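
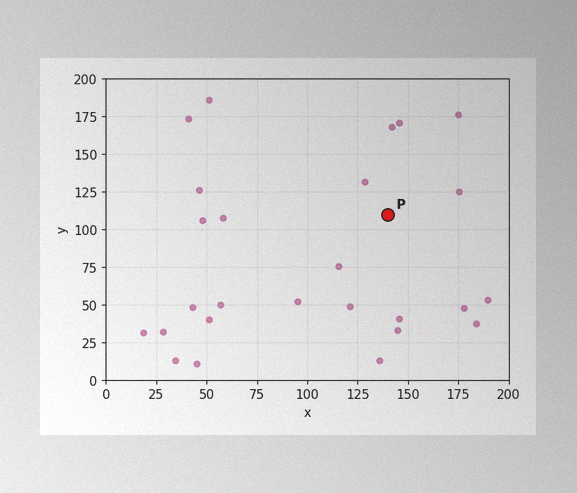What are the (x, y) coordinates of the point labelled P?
(140, 110)

The image has some photo noise and uneven lighting. Following the gridlines from P to each axis, P sits at (140, 110).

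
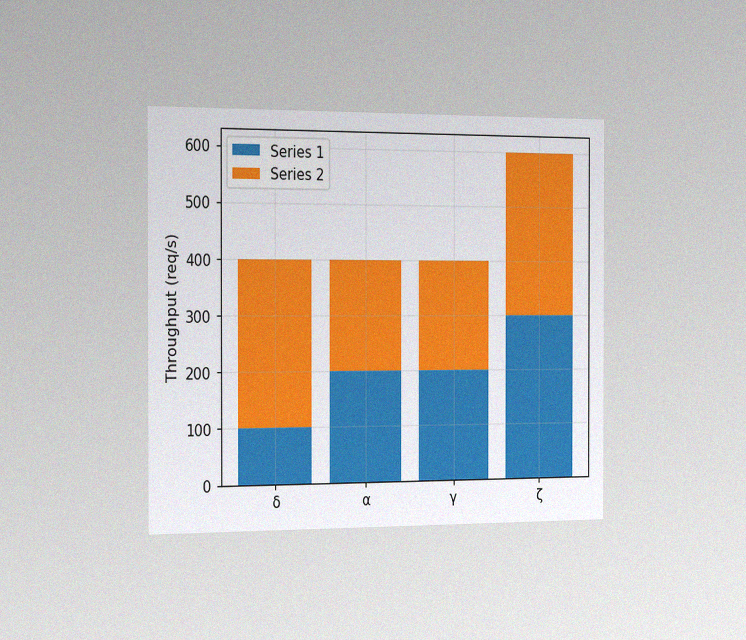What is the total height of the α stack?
The chart is viewed slightly from the left, with some photo noise. The α stack's top reaches 400req/s on the y-axis.

400req/s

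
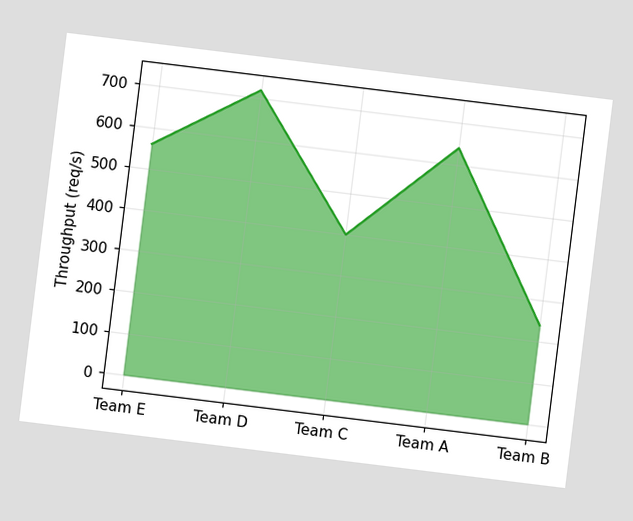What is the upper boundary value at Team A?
The chart is tilted about 7° clockwise. At Team A the upper boundary is at 640req/s.

640req/s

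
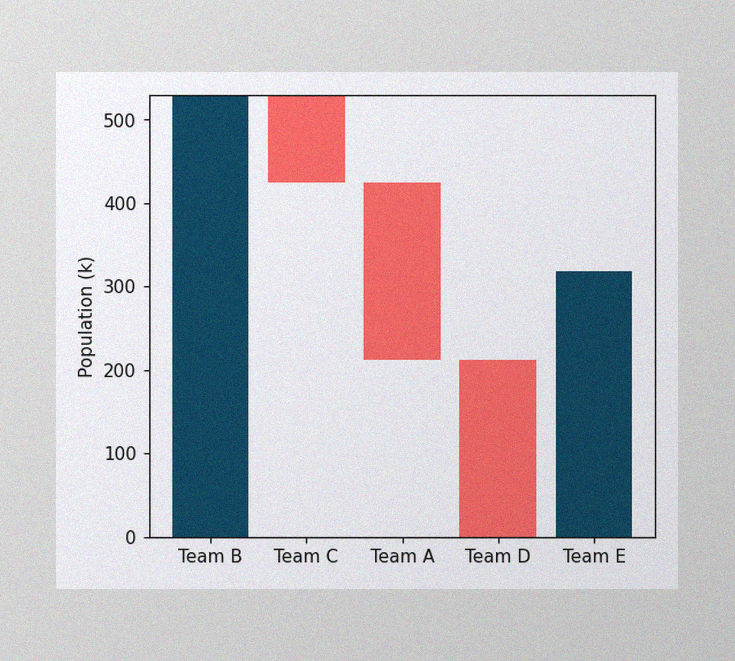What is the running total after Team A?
212k

The image has some photo noise and uneven lighting. After Team A the running total reaches 212k.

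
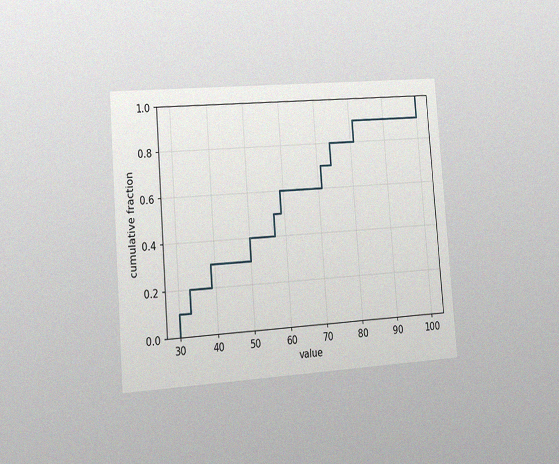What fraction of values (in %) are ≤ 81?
90%

The chart is tilted about 4° counter-clockwise and viewed slightly from the left, with some photo noise. At x=81 the ECDF step is at 90%.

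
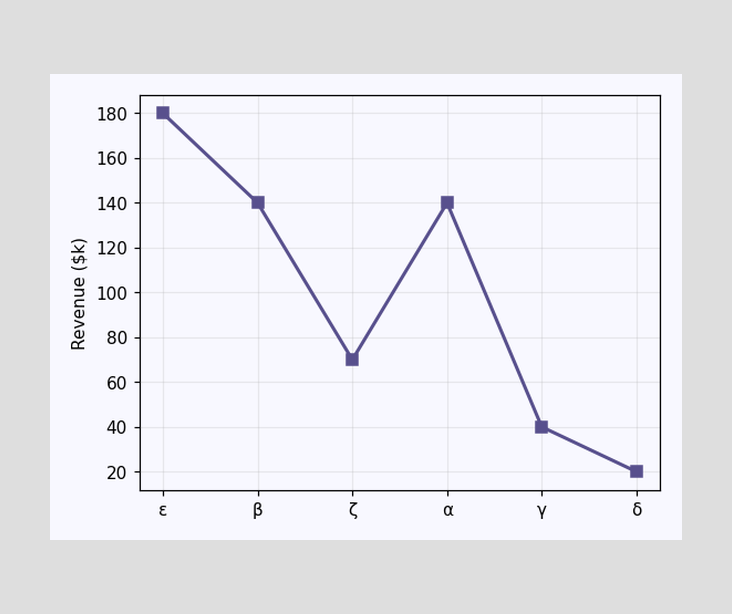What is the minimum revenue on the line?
The lowest point is at δ, and reading across to the y-axis gives $20k.

$20k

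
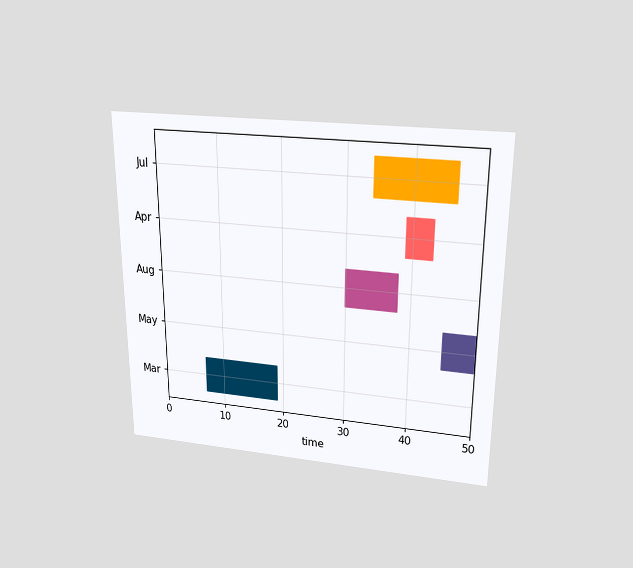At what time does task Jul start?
The chart is viewed slightly from above. The Jul bar begins at t=34.

34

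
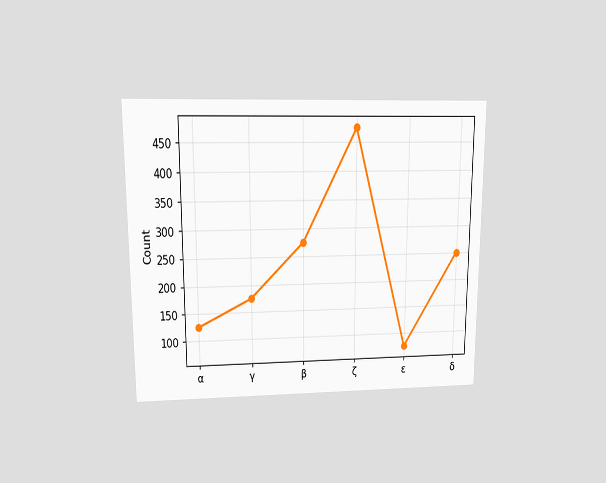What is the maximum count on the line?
The chart is viewed at a slight angle. The highest point is at ζ, and reading across to the y-axis gives 475.

475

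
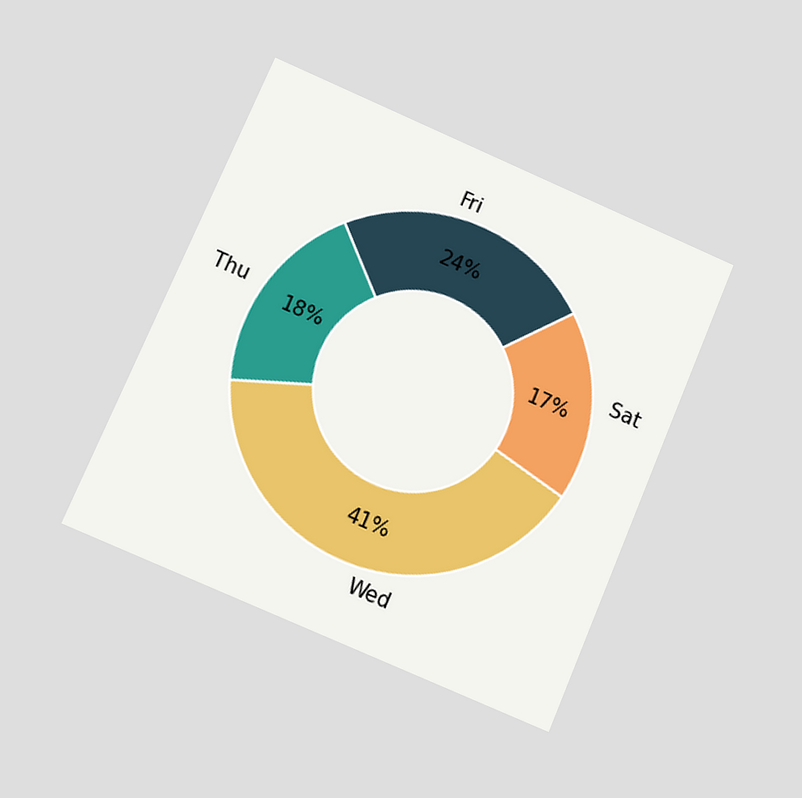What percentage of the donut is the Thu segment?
The chart is tilted about 23° clockwise and viewed at a slight angle. The Thu segment takes up 18% of the ring.

18%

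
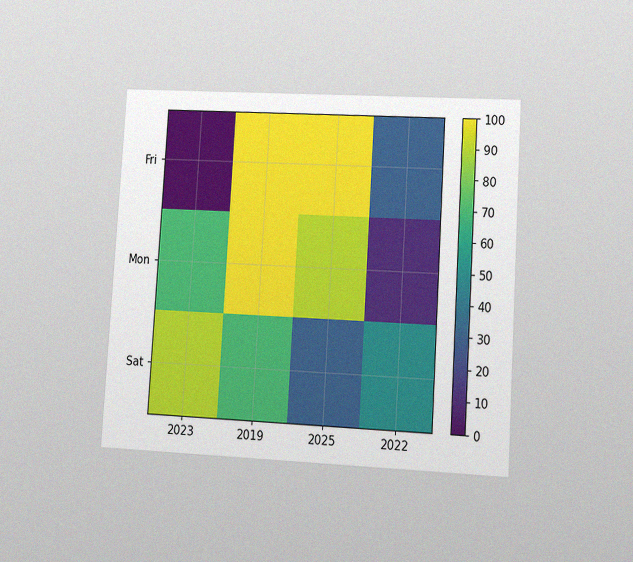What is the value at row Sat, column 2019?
The chart is tilted about 3° clockwise and viewed at a slight angle, with some photo noise. Matching cell (Sat, 2019) against the colorbar gives 70.

70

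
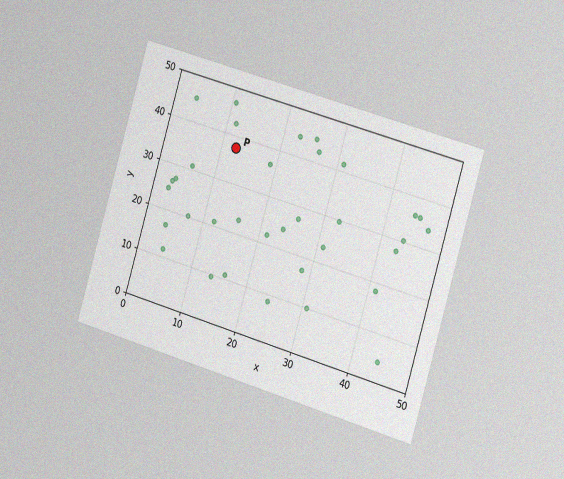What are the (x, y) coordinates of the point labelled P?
(12.5, 37.5)

The chart is tilted about 16° clockwise and viewed at a slight angle, with some photo noise. Following the gridlines from P to each axis, P sits at (12.5, 37.5).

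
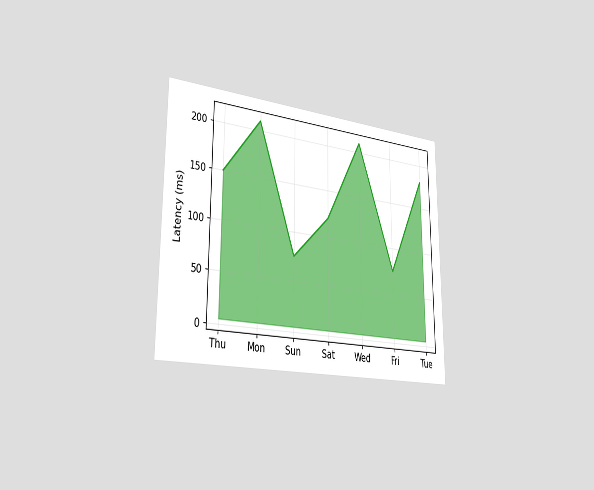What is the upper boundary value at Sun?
75ms

The chart is viewed slightly from the left. At Sun the upper boundary is at 75ms.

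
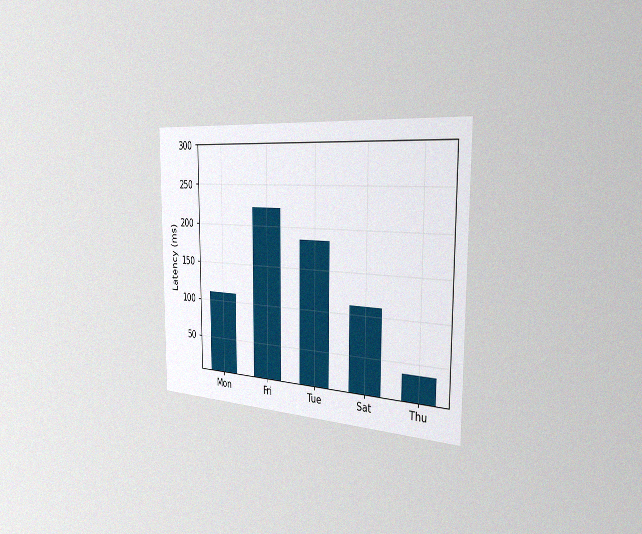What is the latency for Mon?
The chart is viewed slightly from the right, with some photo noise. Reading along the chart's y-axis, the Mon bar reaches 111ms.

111ms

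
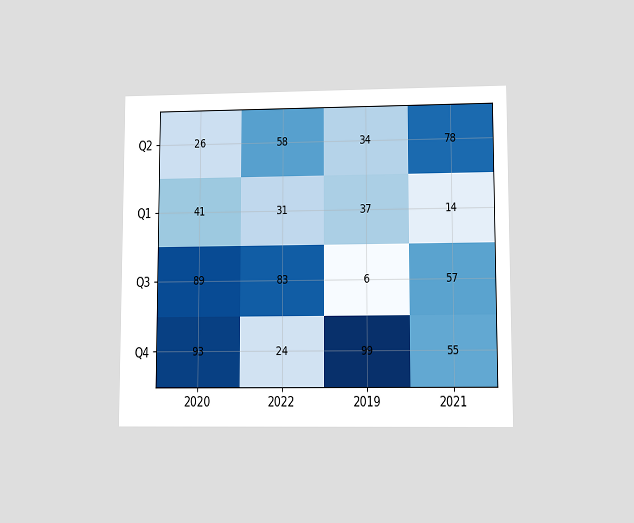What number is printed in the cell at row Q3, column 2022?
The chart is viewed at a slight angle. The (Q3, 2022) cell reads 83.

83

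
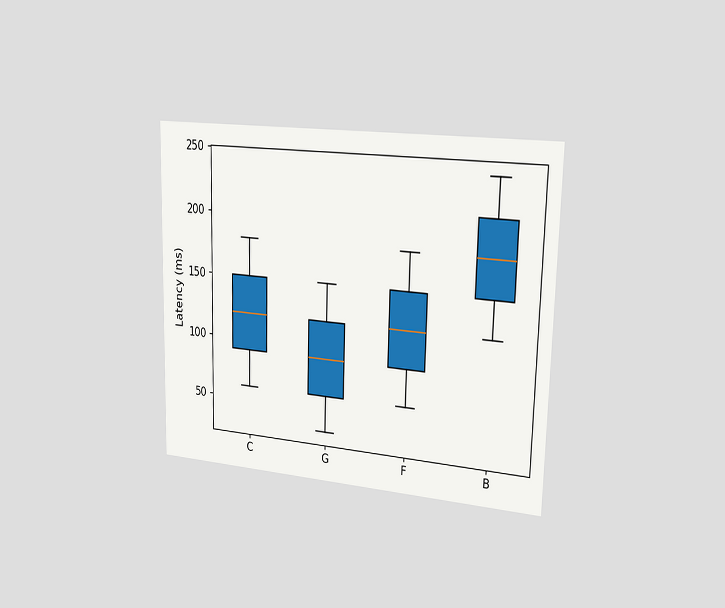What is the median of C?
120ms

The chart is viewed slightly from the right. The median line in the C box sits at 120ms.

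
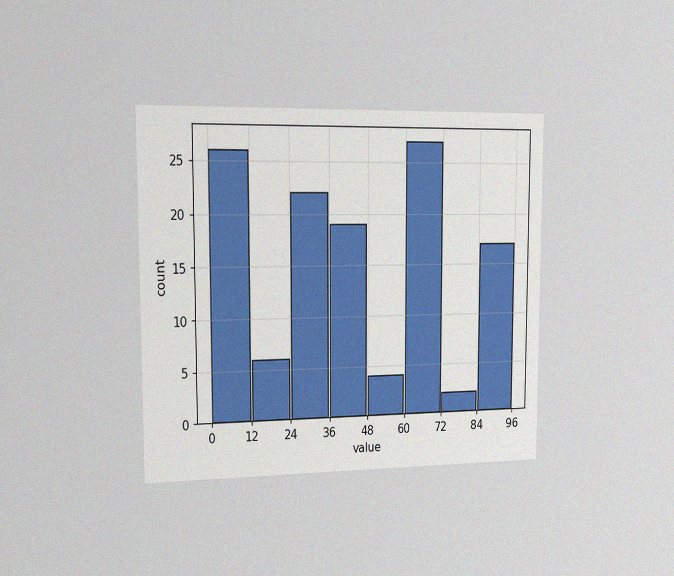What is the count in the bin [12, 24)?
6

The chart is viewed slightly from the left, with some photo noise. The [12, 24) bin has height 6.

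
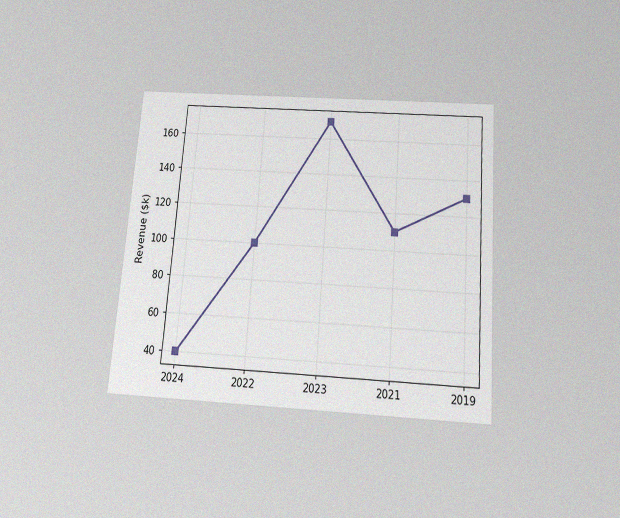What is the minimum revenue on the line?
The chart is tilted about 4° clockwise and viewed slightly from below, with some photo noise. The lowest point is at 2024, and reading across to the y-axis gives $40k.

$40k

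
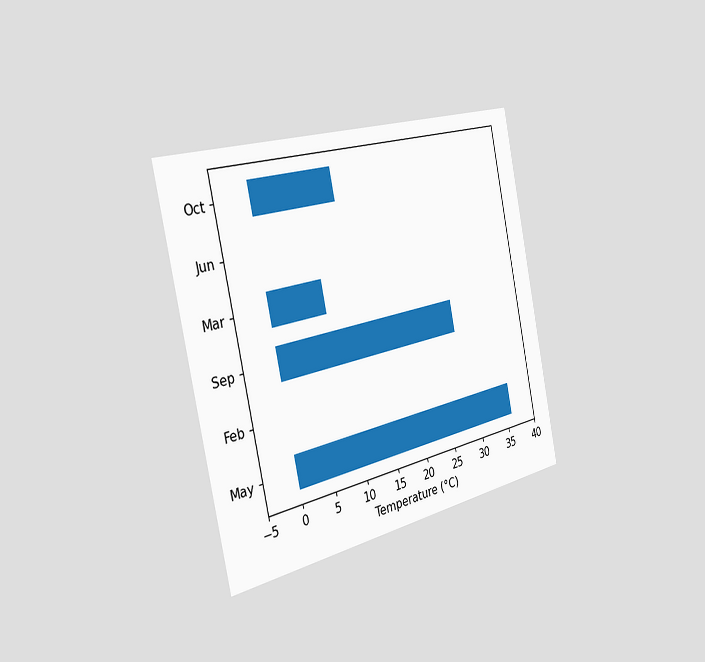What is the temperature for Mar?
8°C

The chart is tilted about 12° counter-clockwise and viewed slightly from the left. Reading along the chart's x-axis, the Mar bar reaches 8°C.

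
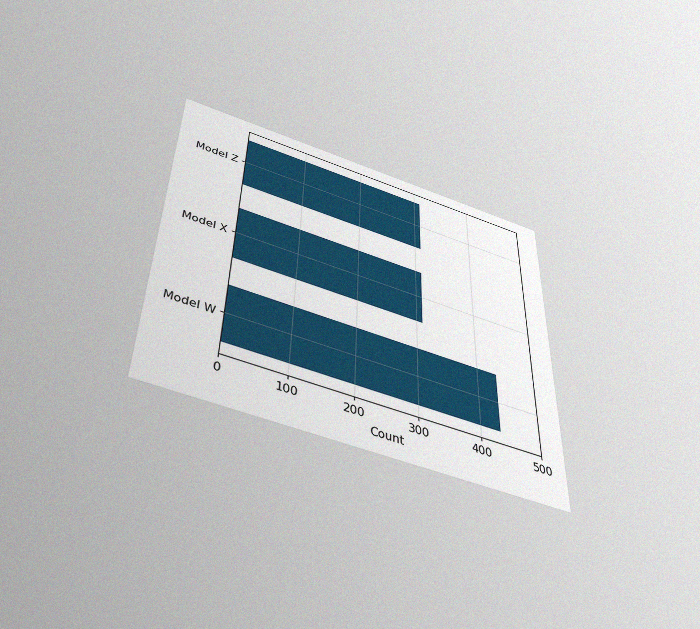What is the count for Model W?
The chart is viewed slightly from below, with some photo noise. Reading along the chart's x-axis, the Model W bar reaches 434.

434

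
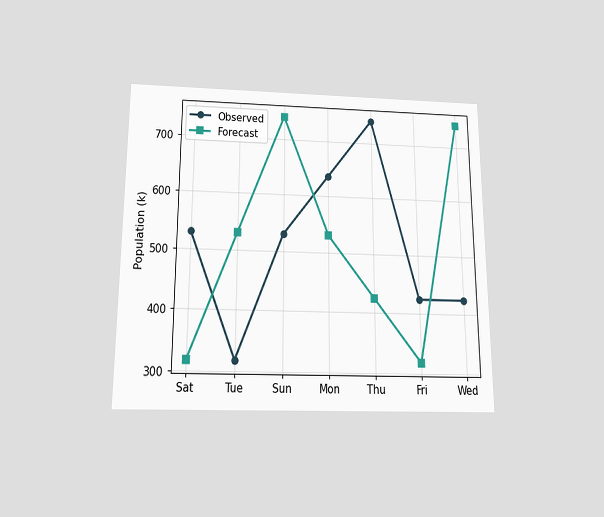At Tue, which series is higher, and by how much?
The chart is viewed slightly from below. At Tue, Forecast sits above the other line by 212k.

Forecast, by 212k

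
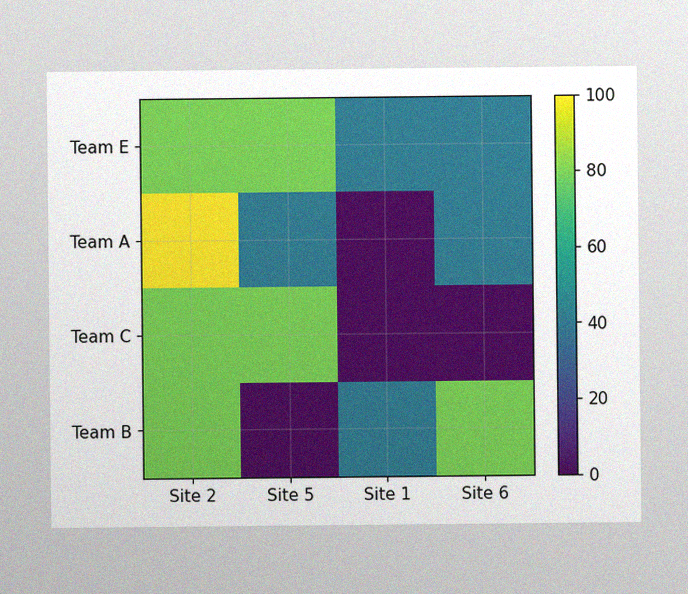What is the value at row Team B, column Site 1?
40

The image has some photo noise and uneven lighting. Matching cell (Team B, Site 1) against the colorbar gives 40.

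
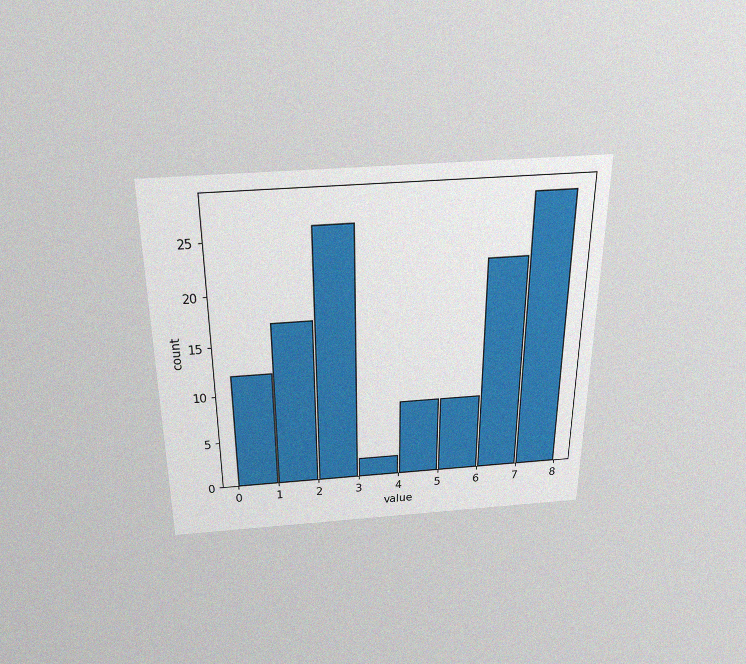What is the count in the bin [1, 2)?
17

The chart is viewed slightly from above, with some photo noise. The [1, 2) bin has height 17.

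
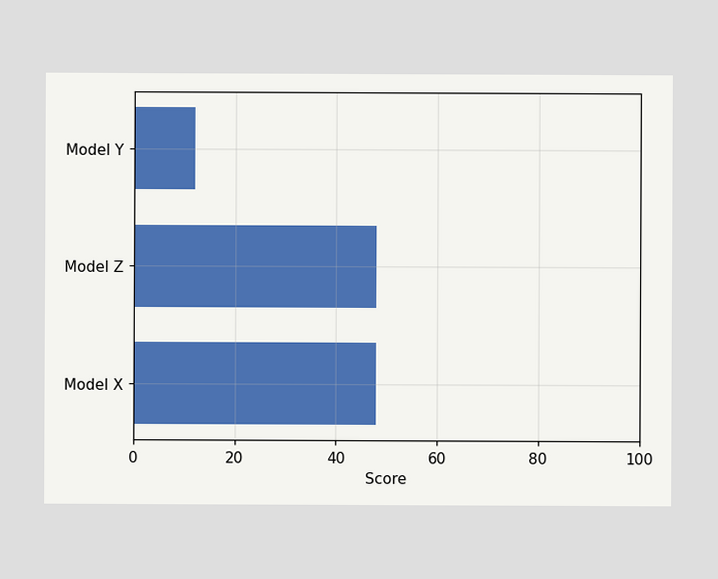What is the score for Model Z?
48

Reading along the chart's x-axis, the Model Z bar reaches 48.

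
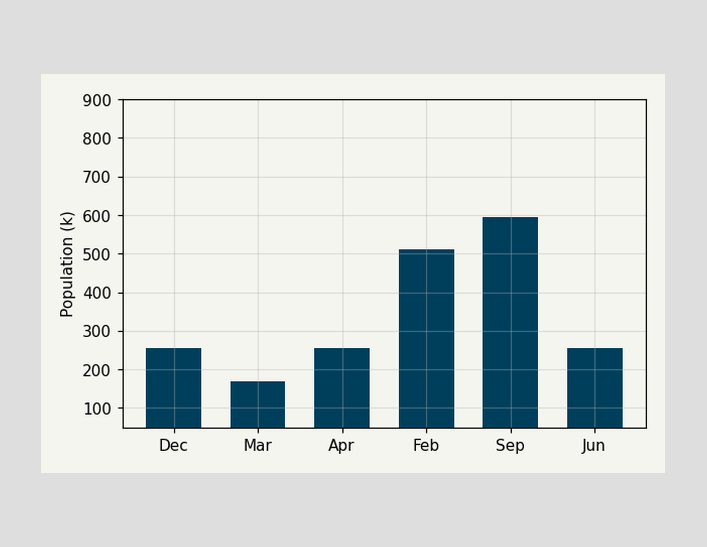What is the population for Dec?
255k

Reading along the chart's y-axis, the Dec bar reaches 255k.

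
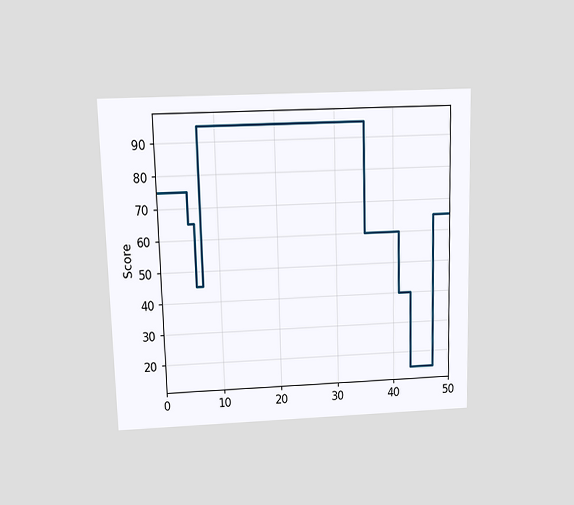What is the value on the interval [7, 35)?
95

The chart is viewed slightly from above. On [7, 35) the step sits at 95.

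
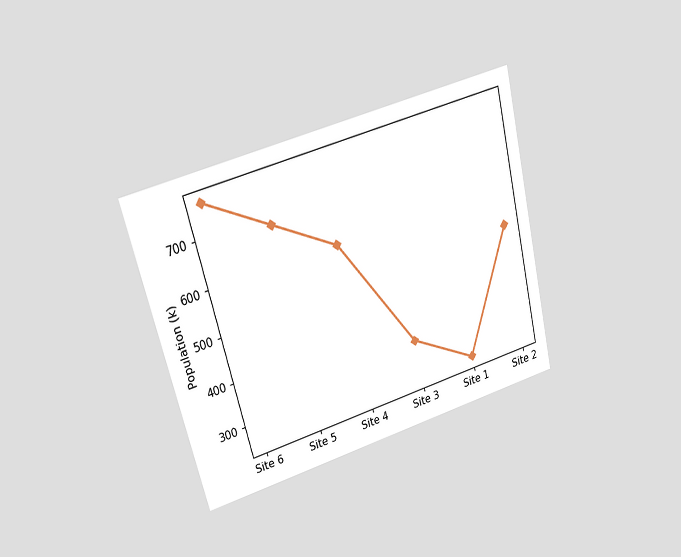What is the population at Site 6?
765k

The chart is tilted about 14° counter-clockwise and viewed at a slight angle. At Site 6, the line is at 765k.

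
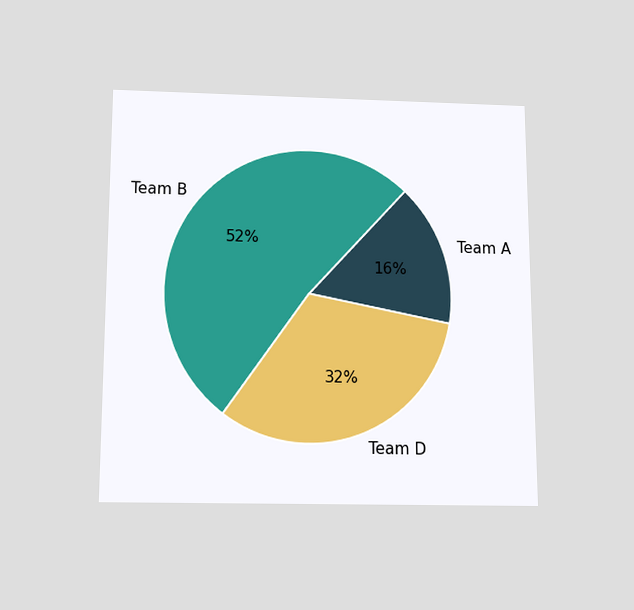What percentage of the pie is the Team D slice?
32%

The chart is viewed slightly from below. The Team D slice takes up 32% of the pie.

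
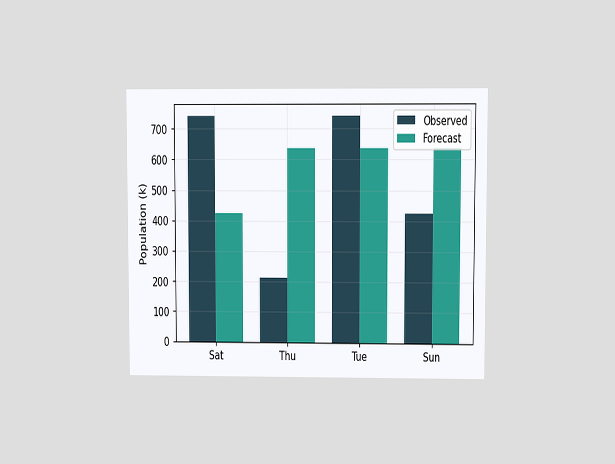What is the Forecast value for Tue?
The chart is viewed at a slight angle. The Forecast bar at Tue reaches 636k on the y-axis.

636k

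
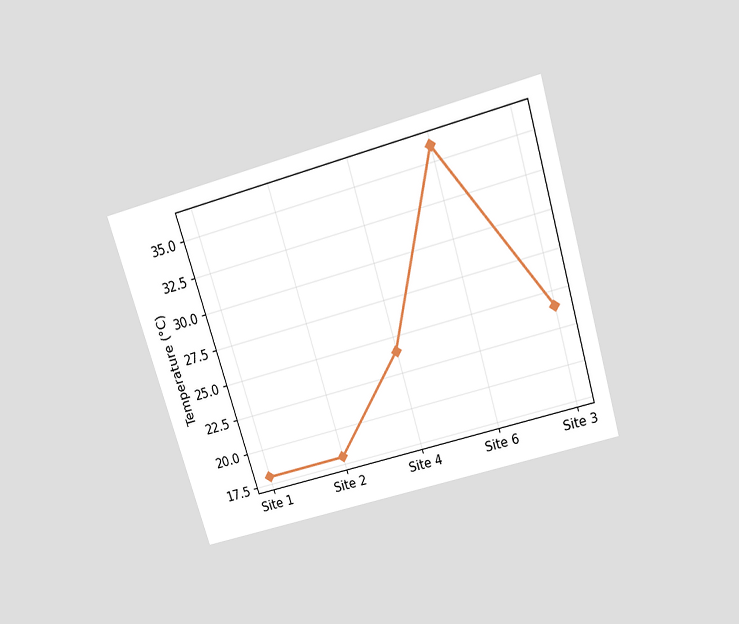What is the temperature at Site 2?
The chart is tilted about 17° counter-clockwise and viewed slightly from above. At Site 2, the line is at 18°C.

18°C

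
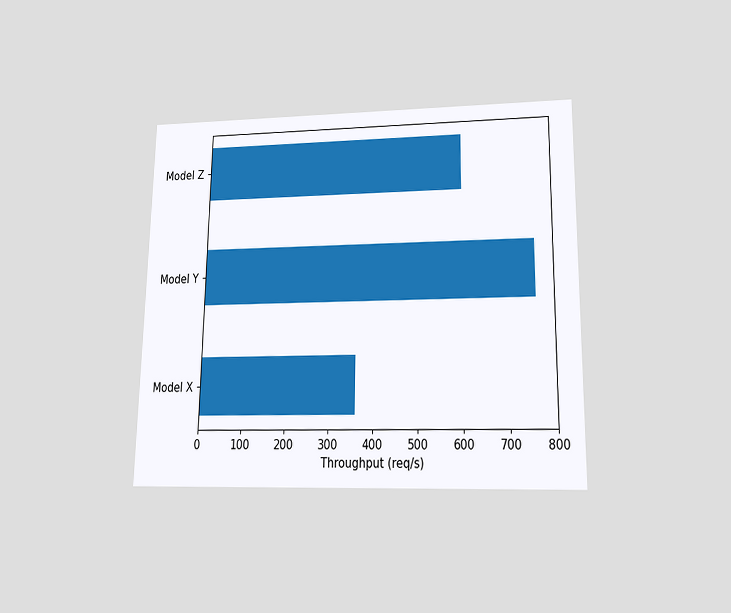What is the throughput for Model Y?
760req/s

The chart is viewed slightly from below. Reading along the chart's x-axis, the Model Y bar reaches 760req/s.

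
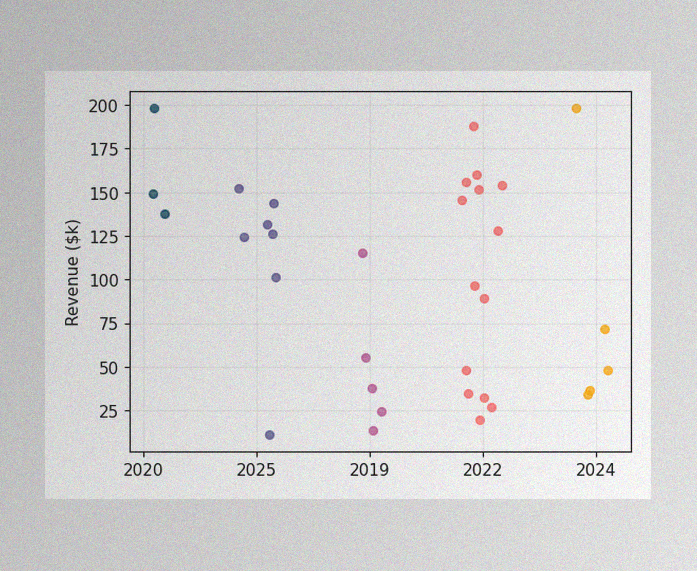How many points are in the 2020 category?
3

The image has some photo noise and uneven lighting. Counting the markers in the 2020 column gives 3.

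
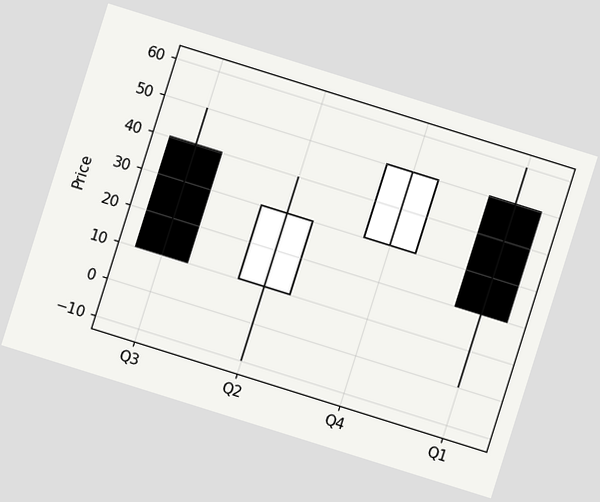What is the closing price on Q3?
The chart is tilted about 17° clockwise. The Q3 candle closes at 10.

10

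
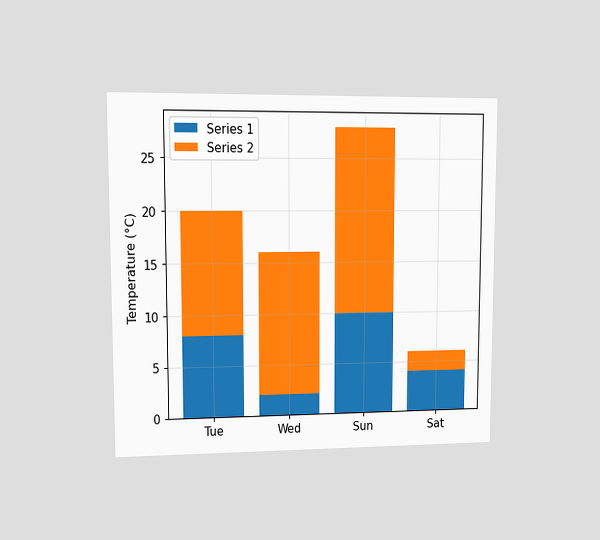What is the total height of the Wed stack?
The chart is viewed at a slight angle. The Wed stack's top reaches 16°C on the y-axis.

16°C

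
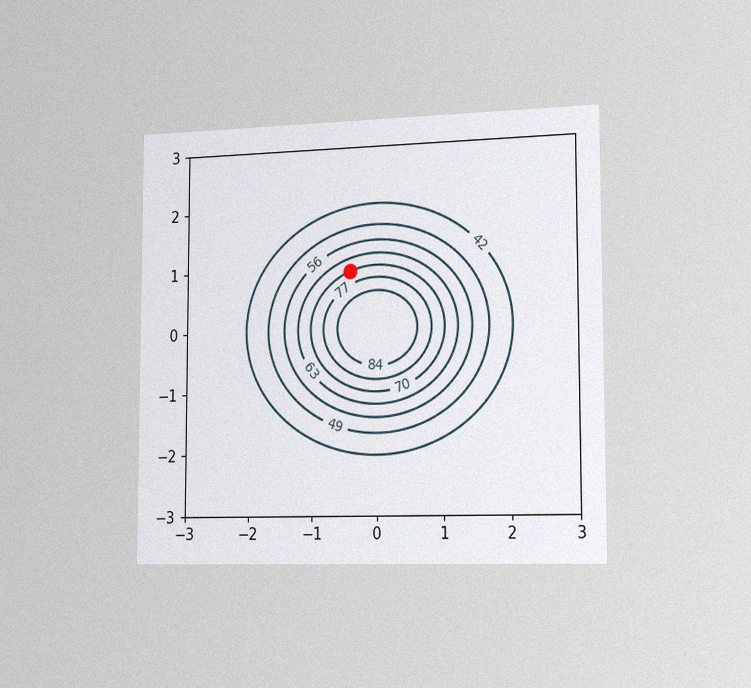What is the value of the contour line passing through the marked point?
70

The chart is viewed slightly from the right, with some photo noise. The marked point sits on the contour labelled 70.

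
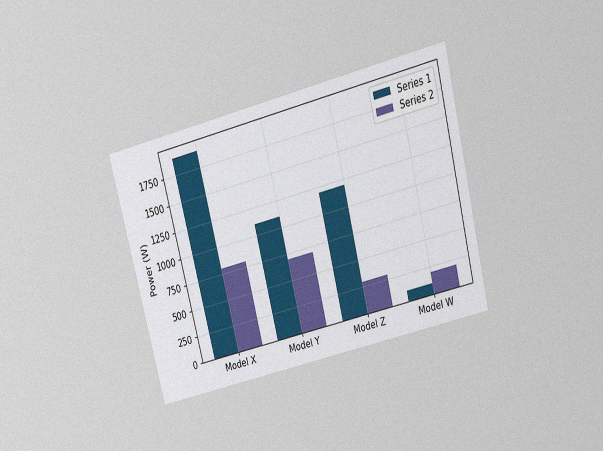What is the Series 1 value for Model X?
The chart is tilted about 14° counter-clockwise and viewed slightly from above, with some photo noise. The Series 1 bar at Model X reaches 1900W on the y-axis.

1900W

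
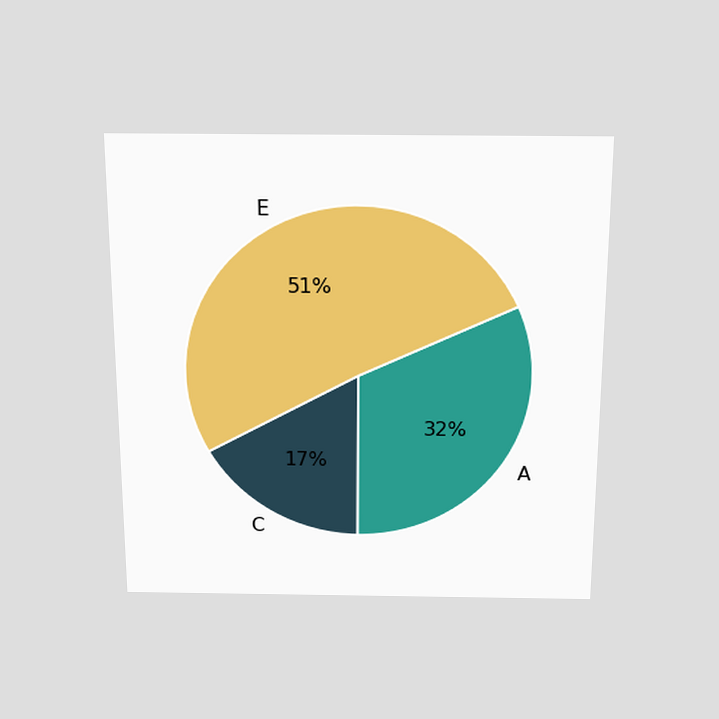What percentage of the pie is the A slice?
The chart is viewed slightly from above. The A slice takes up 32% of the pie.

32%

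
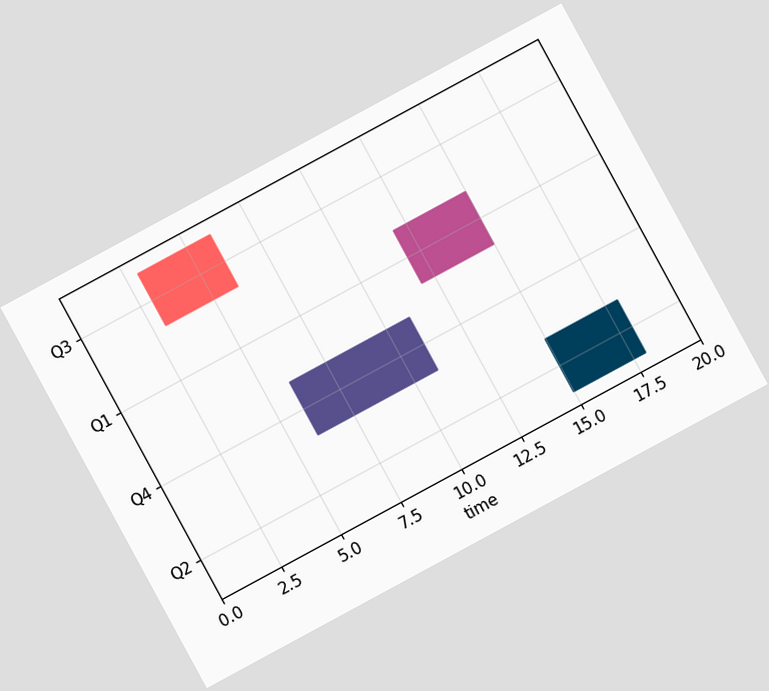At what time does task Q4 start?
6

The chart is tilted about 28° counter-clockwise. The Q4 bar begins at t=6.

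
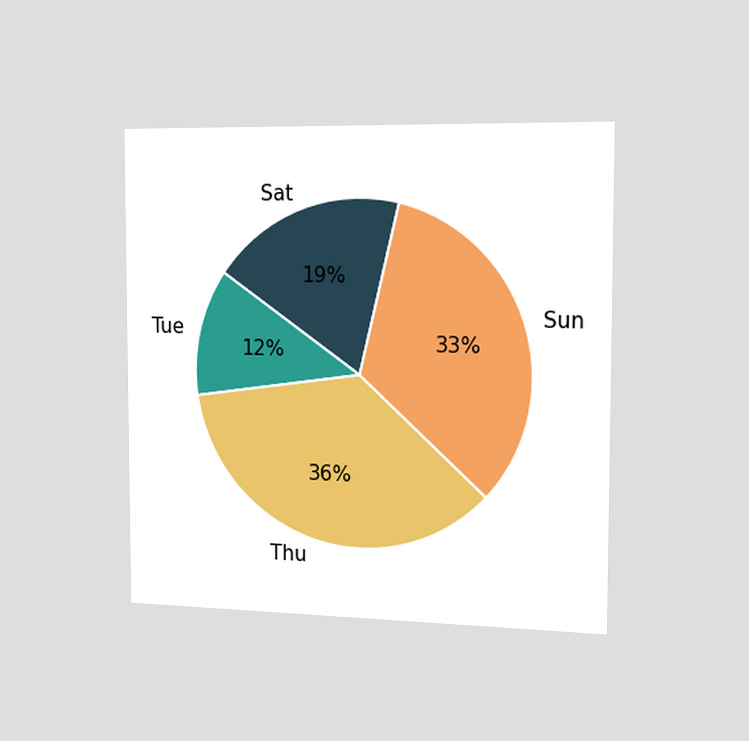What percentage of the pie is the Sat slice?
The chart is viewed slightly from the right. The Sat slice takes up 19% of the pie.

19%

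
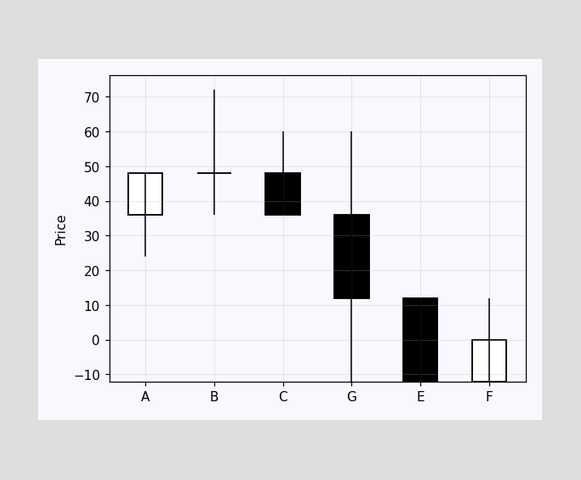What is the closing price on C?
36

The C candle closes at 36.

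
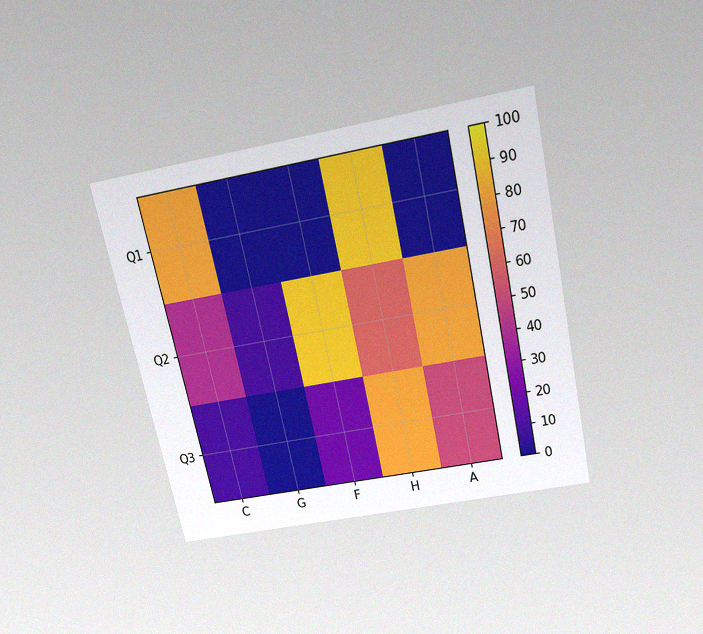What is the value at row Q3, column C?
The chart is tilted about 12° counter-clockwise and viewed slightly from above, with some photo noise. Matching cell (Q3, C) against the colorbar gives 10.

10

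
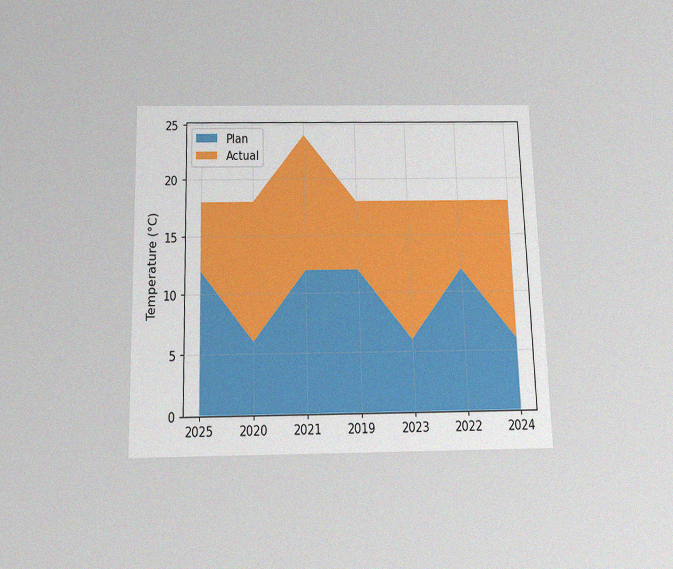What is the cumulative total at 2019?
The chart is viewed slightly from below, with some photo noise. The stacked total at 2019 reaches 18°C.

18°C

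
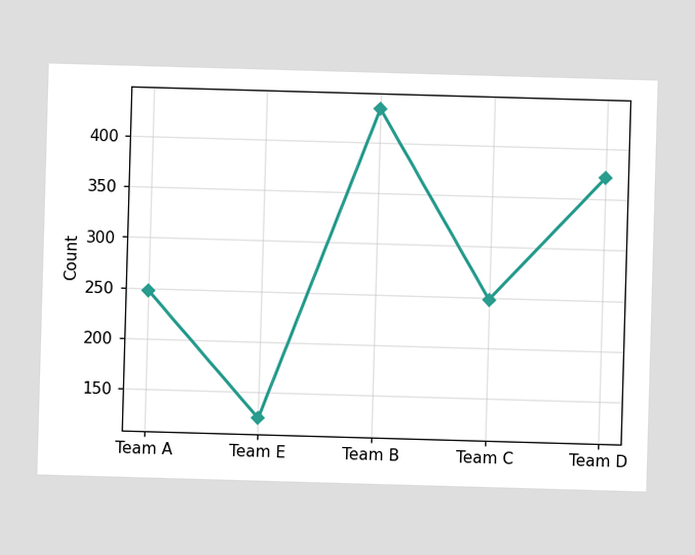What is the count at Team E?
124

At Team E, the line is at 124.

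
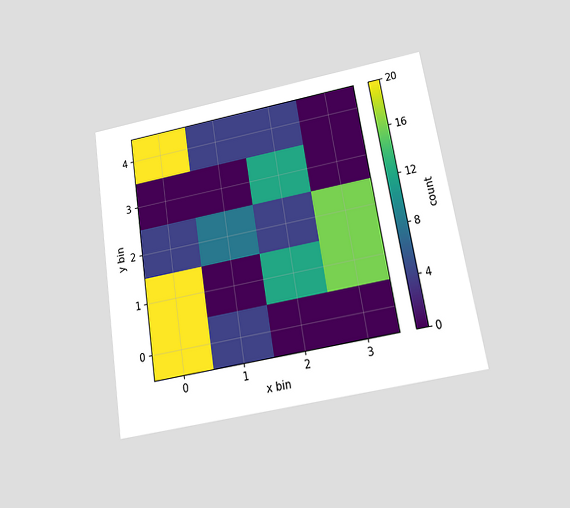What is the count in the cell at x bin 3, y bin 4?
0

The chart is tilted about 9° counter-clockwise and viewed slightly from below. Matching the cell (3, 4) against the colorbar gives 0.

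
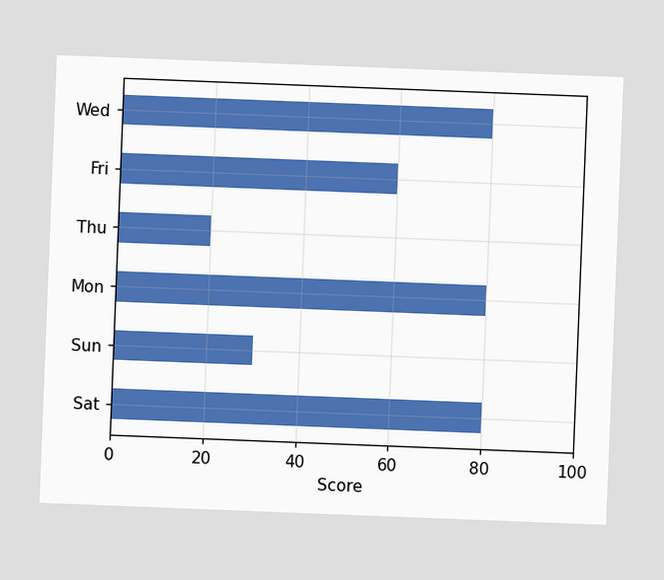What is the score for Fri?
The chart is tilted about 2° clockwise. Reading along the chart's x-axis, the Fri bar reaches 60.

60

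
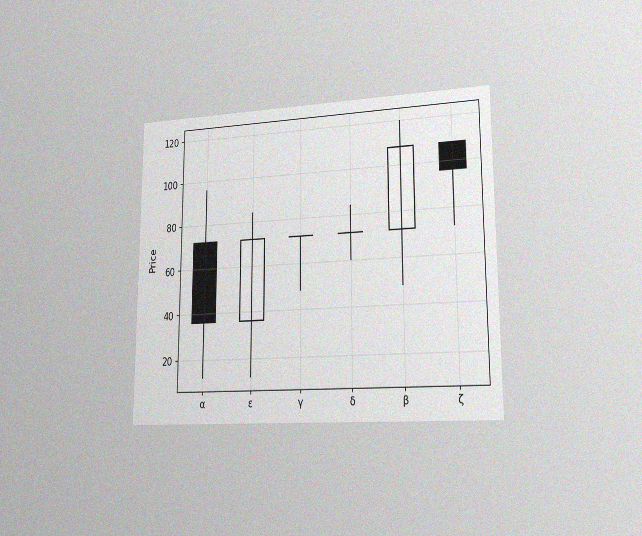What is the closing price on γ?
The chart is viewed slightly from the right, with some photo noise. The γ candle closes at 72.

72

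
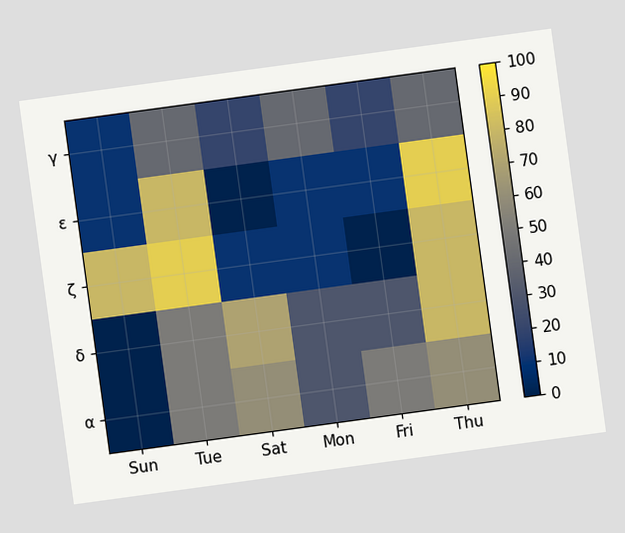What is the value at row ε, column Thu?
90

The chart is tilted about 8° counter-clockwise. Matching cell (ε, Thu) against the colorbar gives 90.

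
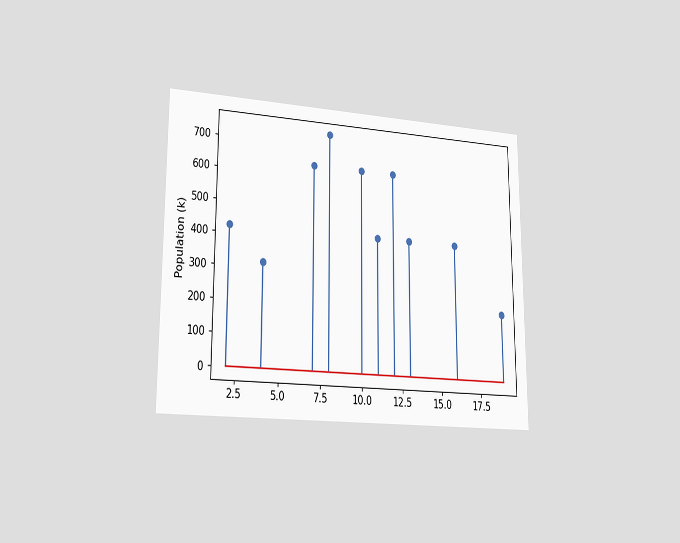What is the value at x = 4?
The chart is viewed slightly from the left. The stem at x=4 reaches 318k.

318k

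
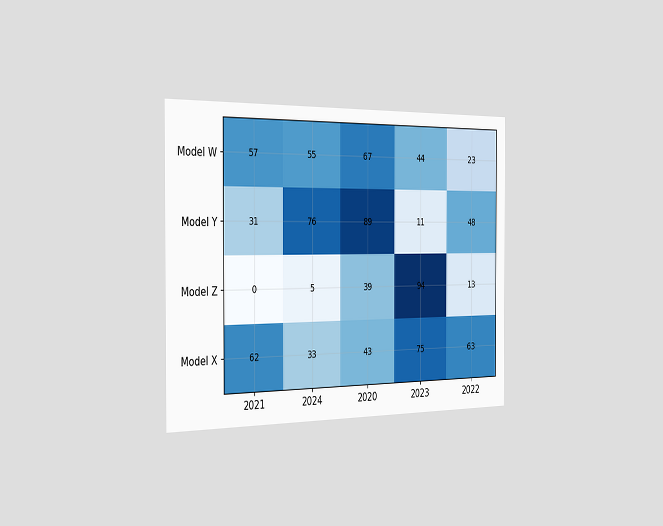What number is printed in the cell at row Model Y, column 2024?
76

The chart is viewed slightly from the left. The (Model Y, 2024) cell reads 76.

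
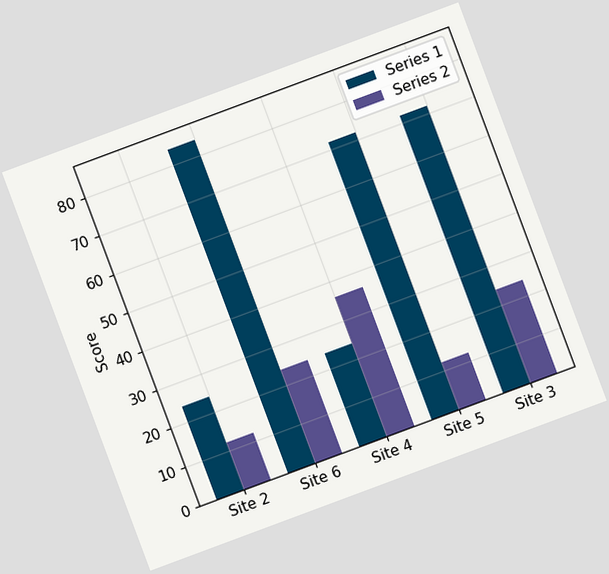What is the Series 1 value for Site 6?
84

The chart is tilted about 20° counter-clockwise. The Series 1 bar at Site 6 reaches 84 on the y-axis.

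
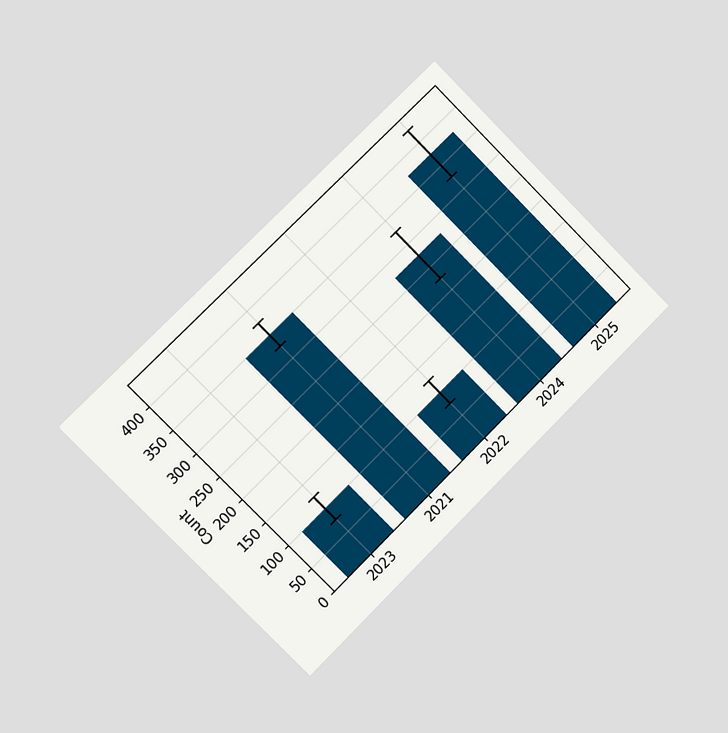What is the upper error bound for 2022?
The chart is tilted about 45° counter-clockwise and viewed slightly from the left. The 2022 bar's upper whisker reaches 125.

125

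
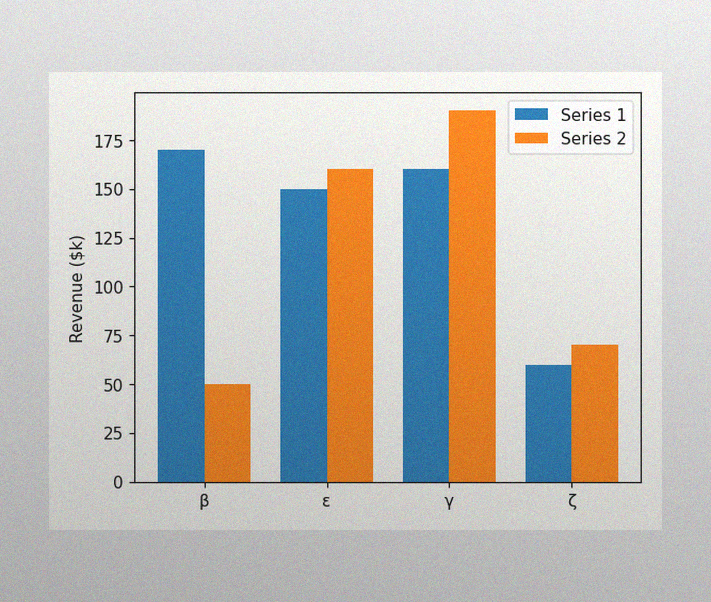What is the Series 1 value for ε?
The image has some photo noise and uneven lighting. The Series 1 bar at ε reaches $150k on the y-axis.

$150k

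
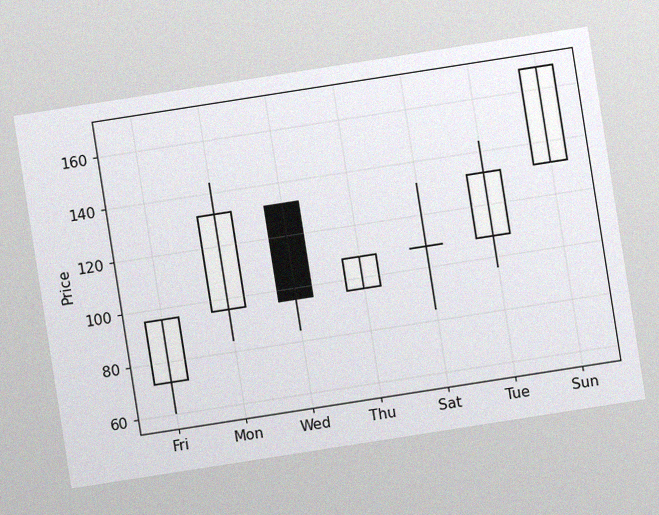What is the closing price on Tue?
132

The chart is tilted about 9° counter-clockwise, with some photo noise. The Tue candle closes at 132.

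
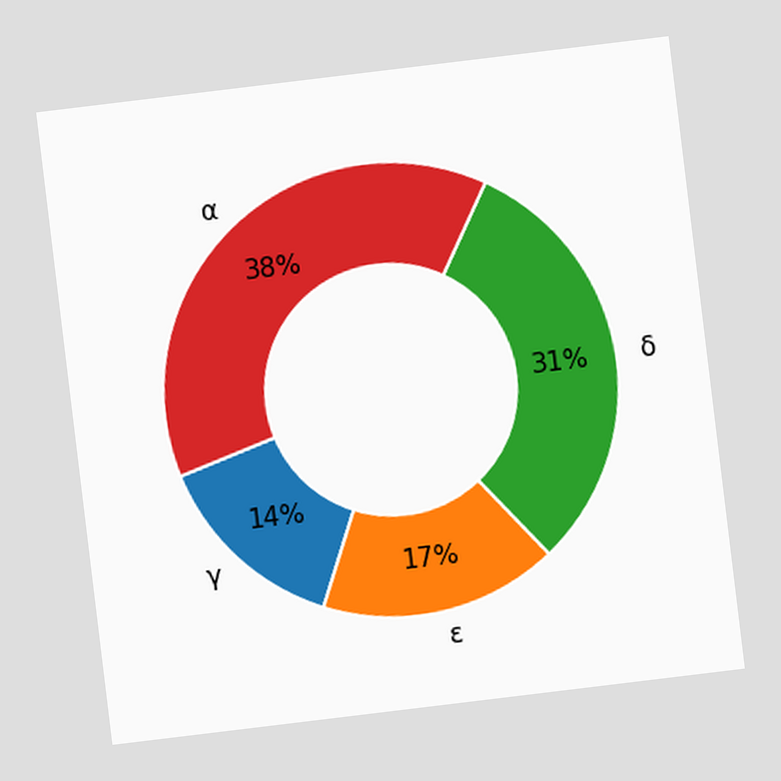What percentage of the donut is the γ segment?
14%

The chart is tilted about 7° counter-clockwise. The γ segment takes up 14% of the ring.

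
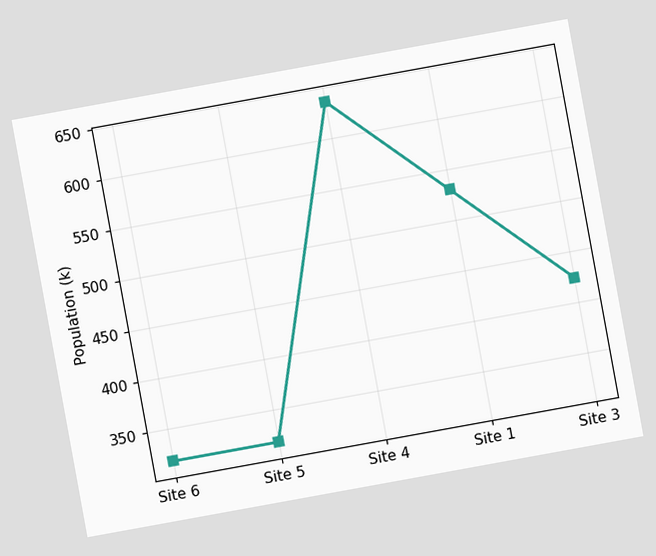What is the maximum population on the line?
The chart is tilted about 10° counter-clockwise. The highest point is at Site 4, and reading across to the y-axis gives 636k.

636k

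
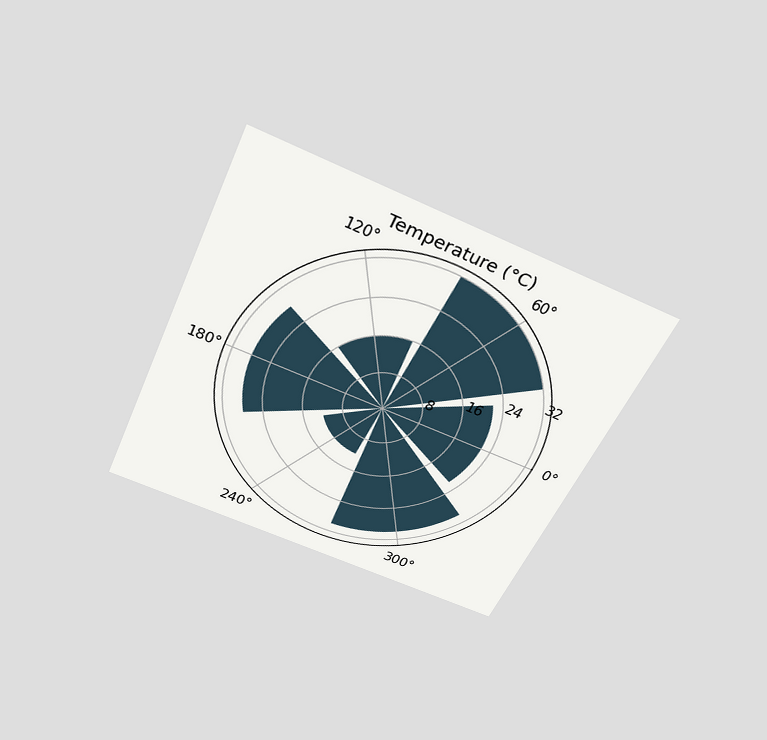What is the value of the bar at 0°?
The chart is tilted about 24° clockwise and viewed slightly from above. The bar at 0° reaches 22°C on the radial axis.

22°C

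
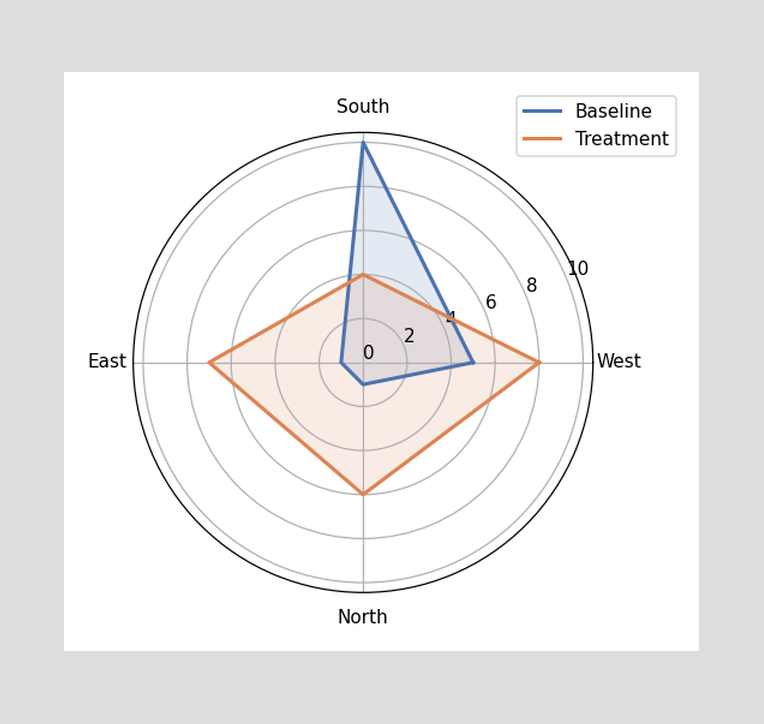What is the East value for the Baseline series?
1

On the East axis, Baseline reaches 1.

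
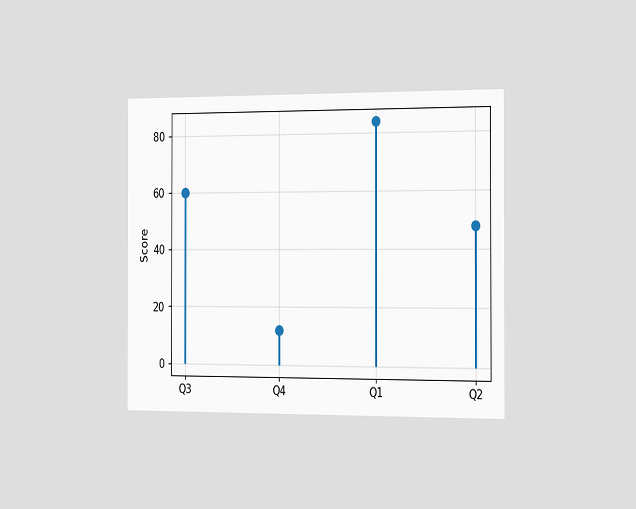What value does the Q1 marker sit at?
84

The chart is viewed slightly from the right. The Q1 marker sits at 84.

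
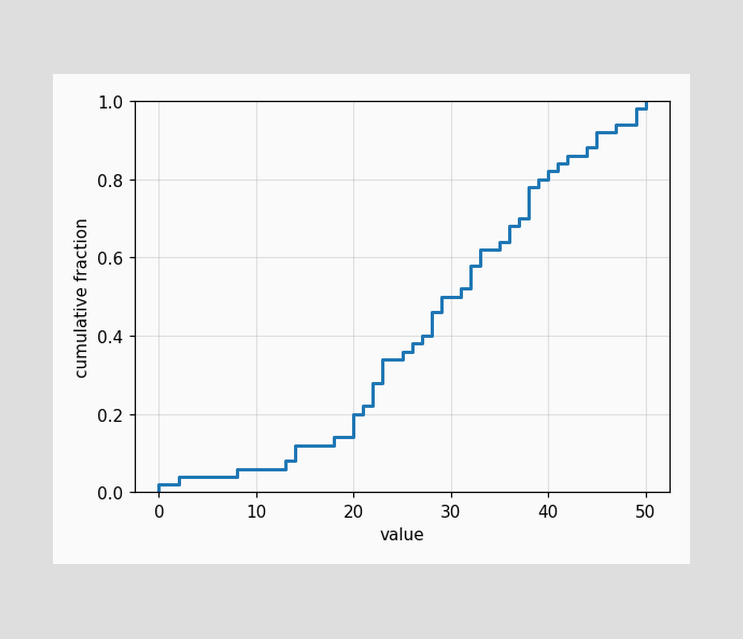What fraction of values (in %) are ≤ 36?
68%

At x=36 the ECDF step is at 68%.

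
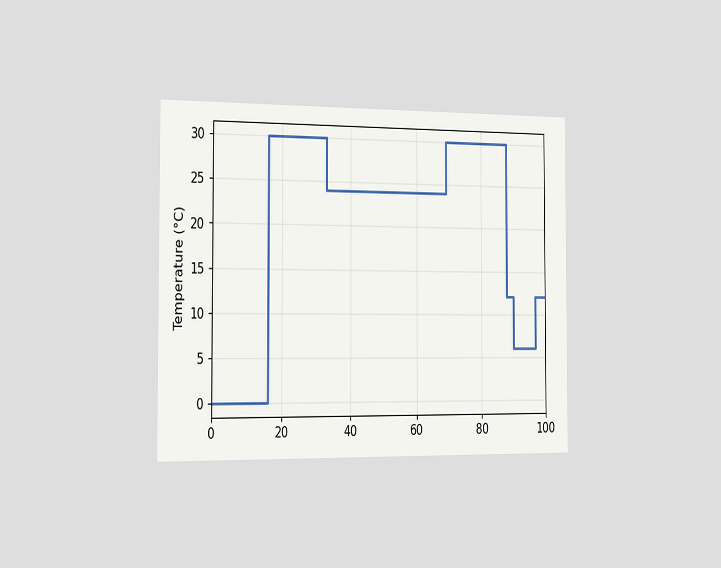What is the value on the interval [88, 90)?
12°C

The chart is viewed slightly from the left. On [88, 90) the step sits at 12°C.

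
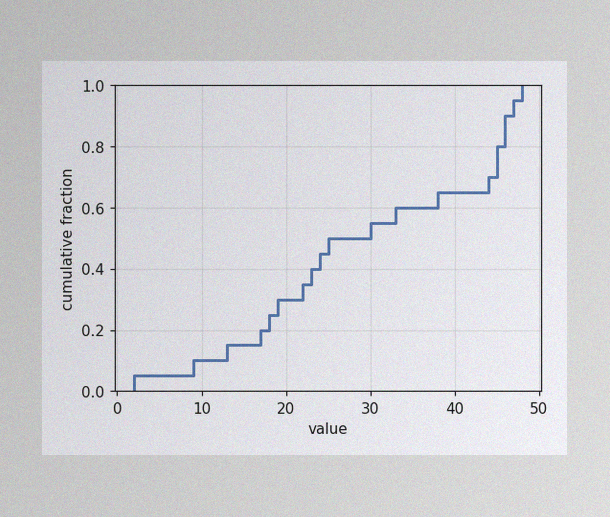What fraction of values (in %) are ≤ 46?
90%

The image has some photo noise and uneven lighting. At x=46 the ECDF step is at 90%.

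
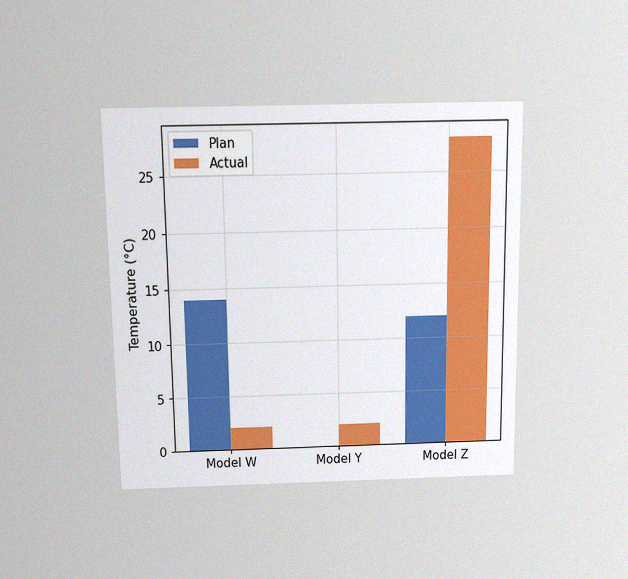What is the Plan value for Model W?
14°C

The chart is viewed slightly from above, with some photo noise. The Plan bar at Model W reaches 14°C on the y-axis.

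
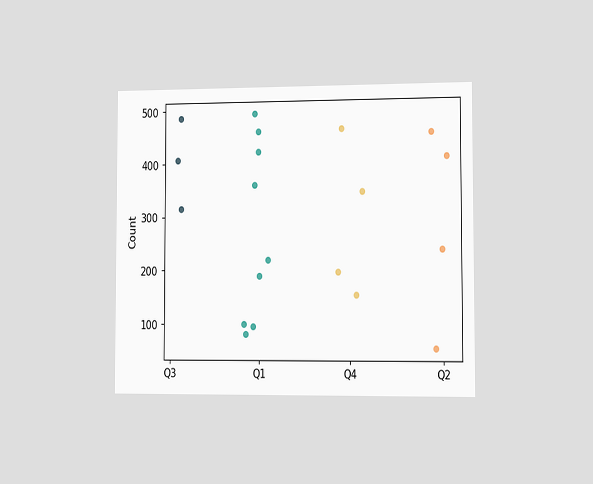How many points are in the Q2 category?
The chart is viewed slightly from the right. Counting the markers in the Q2 column gives 4.

4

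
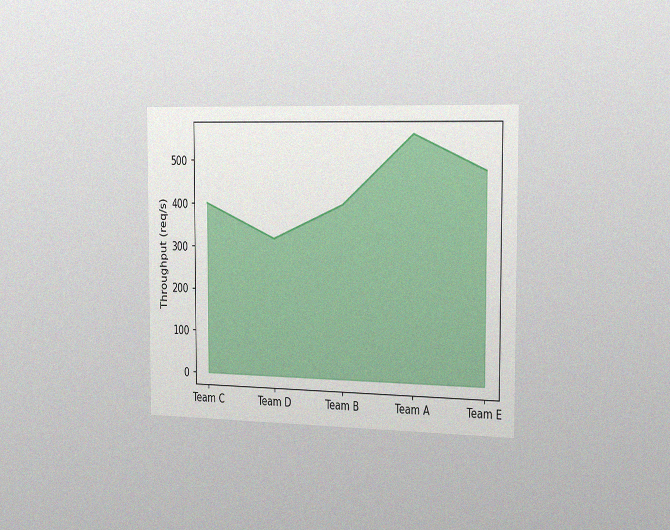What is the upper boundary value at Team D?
The chart is viewed slightly from the right, with some photo noise. At Team D the upper boundary is at 320req/s.

320req/s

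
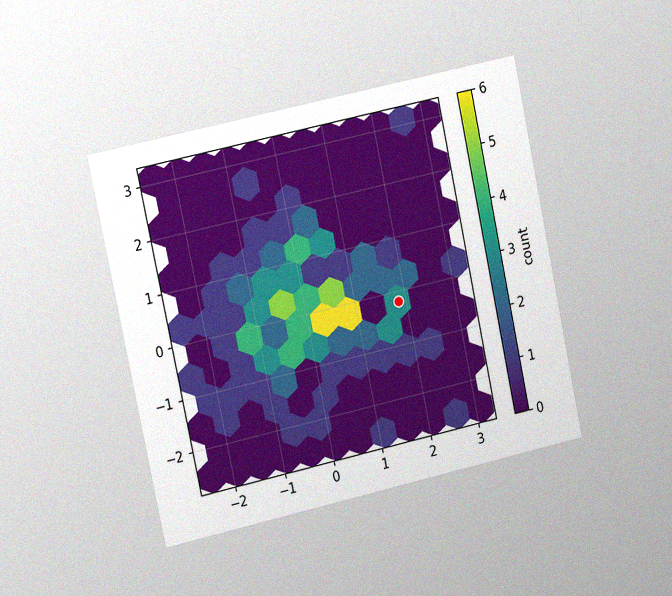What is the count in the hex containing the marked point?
3

The chart is tilted about 12° counter-clockwise and viewed slightly from the left, with some photo noise. The marked hex reads 3 on the colorbar.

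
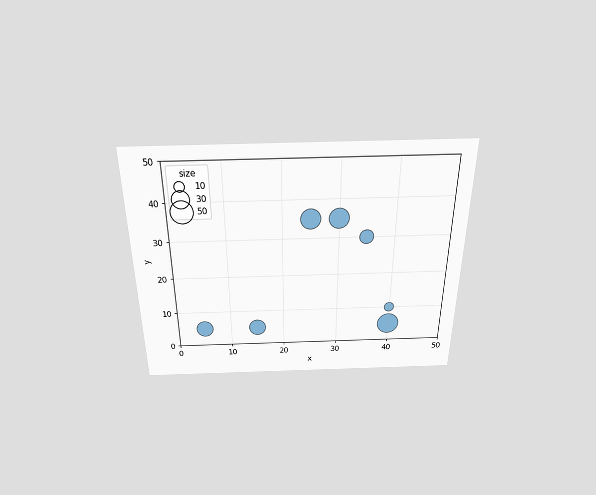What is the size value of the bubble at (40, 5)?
50

The chart is viewed slightly from above. Matching the bubble at (40, 5) against the size legend gives 50.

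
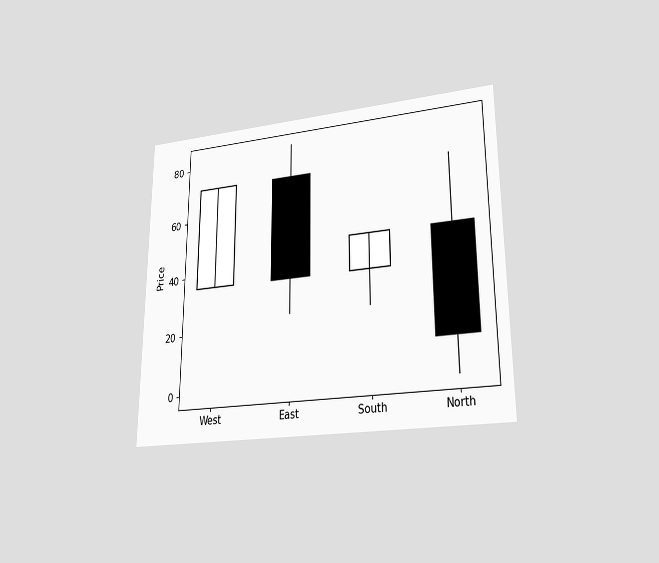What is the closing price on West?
72

The chart is viewed at a slight angle. The West candle closes at 72.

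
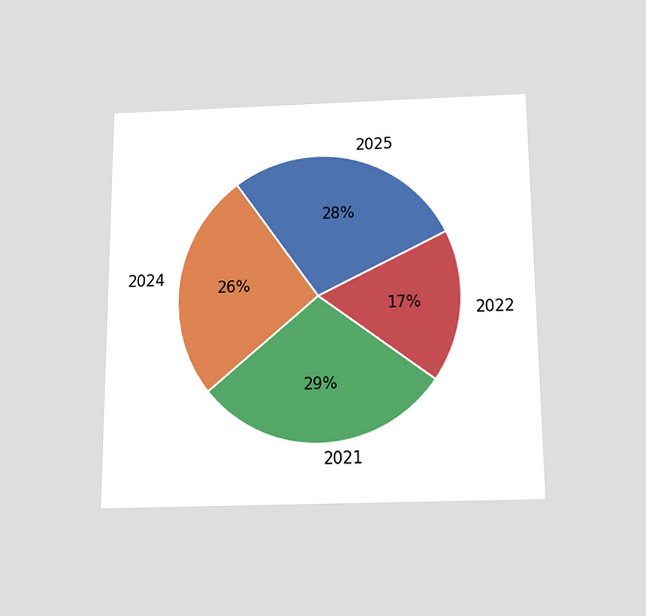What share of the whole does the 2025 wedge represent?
The chart is viewed slightly from below. The 2025 slice takes up 28% of the pie.

28%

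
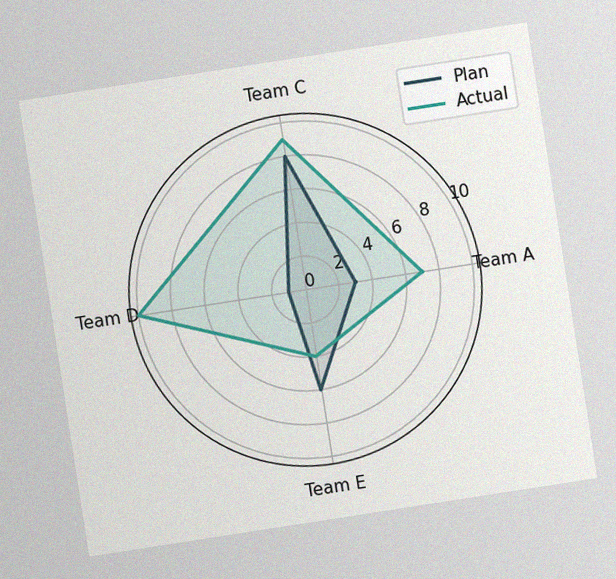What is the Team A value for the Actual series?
The chart is tilted about 9° counter-clockwise, with some photo noise. On the Team A axis, Actual reaches 7.

7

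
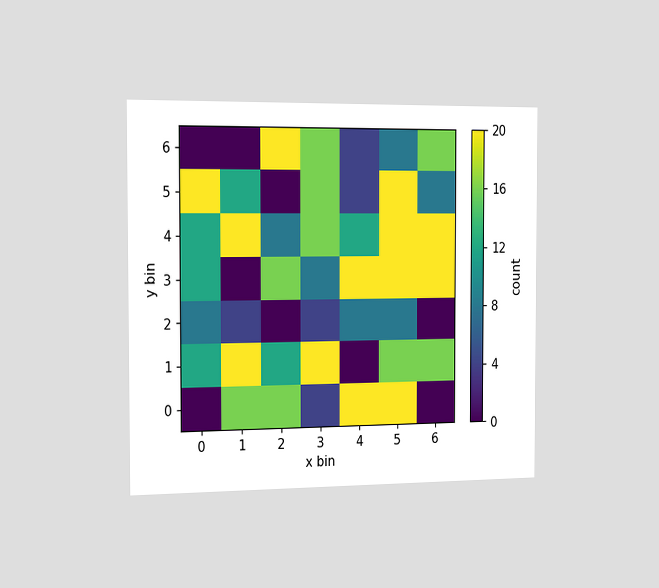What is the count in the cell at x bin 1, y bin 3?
The chart is viewed slightly from the left. Matching the cell (1, 3) against the colorbar gives 0.

0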